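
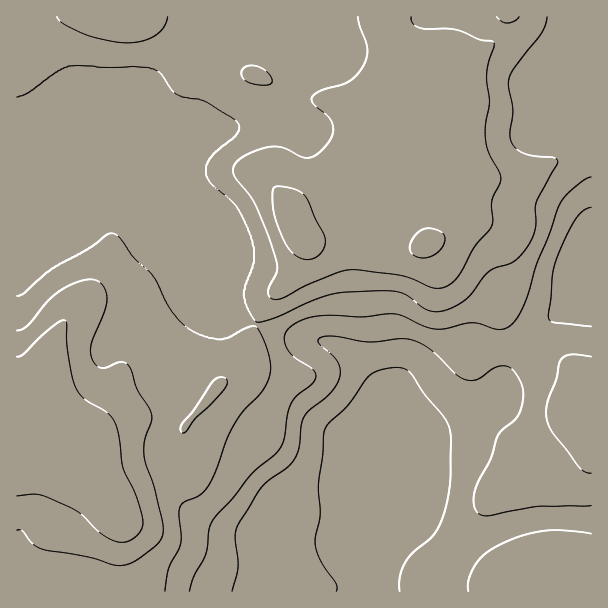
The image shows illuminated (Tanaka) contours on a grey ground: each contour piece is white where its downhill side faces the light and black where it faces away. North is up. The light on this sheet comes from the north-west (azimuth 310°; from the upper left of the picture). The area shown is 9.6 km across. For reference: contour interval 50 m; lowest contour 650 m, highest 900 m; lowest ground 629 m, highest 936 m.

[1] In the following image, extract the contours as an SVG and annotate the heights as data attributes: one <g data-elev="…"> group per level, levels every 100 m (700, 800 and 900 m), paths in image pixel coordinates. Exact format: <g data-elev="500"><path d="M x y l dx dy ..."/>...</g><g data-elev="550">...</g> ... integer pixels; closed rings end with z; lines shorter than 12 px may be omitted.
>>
<g data-elev="700"><path d="M232 591l6-24-3-30 3-12 24-39 25-18 6-7 6-12 2-24 4-9 5-6 20-17 9-13 1-9-2-9-20-20 0-3 5-2 13-1 32 6 33-3 12 1 16 8 27 27 12 5 11-1 13-10 6-3 6 0 6 2 6 6 6 12 1 9-1 10-6 13-15 13-4 6-7 22-15 30-1 12 2 9 4 5 8 1 49-10 54 0"/><path d="M591 534l-28-4-17 1-21 4-21 8-16 9-11 10-8 16-1 13"/><path d="M591 326l-37-4-5-2-1-5 5-42 5-19 18-36 8-8 7-3"/></g><g data-elev="800"><path d="M165 591l4-24 12-24 0-9-2-19 1-9 5-4 15-7 7-8 8-14 12-33 7-15 9-14 18-19 7-12 3-9-1-9-3-14-6-13-4-8-3-1-8 2-18 10-7 1-17-3-15-7-9-8-9-10-19-36-20-19-13-19-6-4-6 2-19 14-35 19-29 25-7 3"/><path d="M17 97l12-4 27-21 13-6 80 2 12 6 10 15 5 5 7 3 21 4 32 19 3 5 0 6-6 7-17 13-7 8-3 6 0 9 5 9 25 22 15 31 3 12 0 13-9 24-1 11 5 15 8 11 19-5 47-20 24-5 36-1 15 1 10 4 18 13 14 3 12-4 13-8 7-7 13-18 6-5 18-6 7-4 11-12 7-14 2-10 0-21 21-38 1-4-4-3-18-2-11-2-7-4-5-6-3-10 3-26-5-25 2-6 3-8 29-37 5-15"/></g><g data-elev="900"><path d="M17 496l22-1 29 11 13 8 21 20 15 8 8 0 7-3 7-6 3-6 1-9-6-18-14-33-4-30-4-15-8-10-24-15-9-13-7-34-1-29-4-1-6 4-15 13-17 16-7 4"/><path d="M301 258l10 1 9-5 5-9-1-9-20-41-11-6-17-3-3 3-1 8 1 13 3 12 12 26 6 6z"/><path d="M417 257l11 0 10-5 7-10 0-5-2-4-6-3-8-2-6 1-6 4-5 7-2 8 1 5z"/></g>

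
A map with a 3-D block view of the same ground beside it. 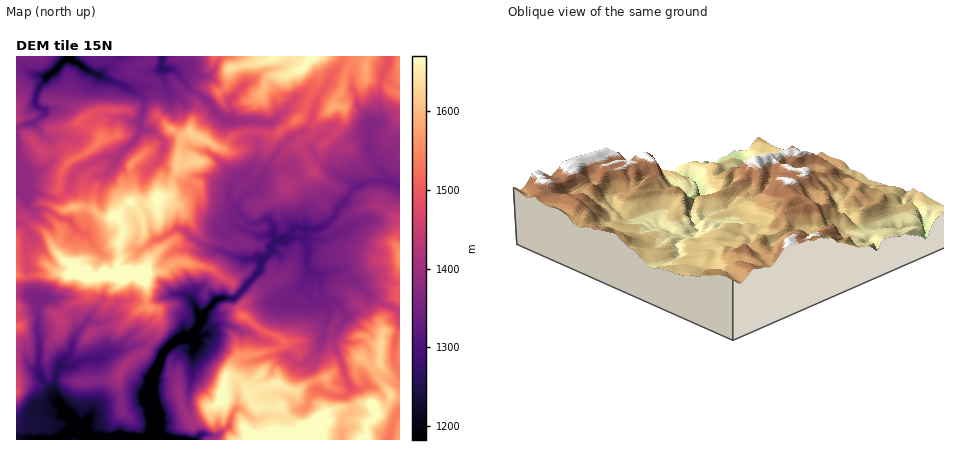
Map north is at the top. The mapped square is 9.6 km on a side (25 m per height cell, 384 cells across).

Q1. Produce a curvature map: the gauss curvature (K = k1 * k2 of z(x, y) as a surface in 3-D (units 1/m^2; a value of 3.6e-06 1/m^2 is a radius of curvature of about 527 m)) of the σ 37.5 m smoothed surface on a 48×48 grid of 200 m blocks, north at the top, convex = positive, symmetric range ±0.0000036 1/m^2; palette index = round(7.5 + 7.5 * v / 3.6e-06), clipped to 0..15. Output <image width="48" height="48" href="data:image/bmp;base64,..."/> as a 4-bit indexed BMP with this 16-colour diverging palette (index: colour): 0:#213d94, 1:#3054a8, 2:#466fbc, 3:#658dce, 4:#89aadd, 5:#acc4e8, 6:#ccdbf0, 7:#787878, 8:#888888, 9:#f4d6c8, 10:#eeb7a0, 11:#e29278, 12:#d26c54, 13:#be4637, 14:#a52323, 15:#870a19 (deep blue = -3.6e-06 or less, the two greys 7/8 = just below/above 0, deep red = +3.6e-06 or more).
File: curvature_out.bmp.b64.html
<image width="48" height="48" href="data:image/bmp;base64,Qk32BAAAAAAAAHYAAAAoAAAAMAAAADAAAAABAAQAAAAAAIAEAAATCwAAEwsAABAAAAAAAAAAlD0hAKhUMAC8b0YAzo1lAN2qiQDoxKwA8NvMAHh4eACIiIgAyNb0AKC37gB4kuIAVGzSADdGvgAjI6UAGQqHAHh4aI0VZbeEIyekXwjzameHd3iIZ4iIiIeIiJd8eVeuk7mbUtMHmIeIh4dnh4ZniHiIeIZYd3eqh3d4V/pol3d3ZniYd2hpdziHd6iXd5l5jmeHW3eVSId2mqeHh4lpeXiHeHd4iHd2c4d1f2eWd4d5Z2iHkmb3OPiHh3d4iGZ3qJiFeGyFiIh2iHZpeYeFtLZnd4mHd3dmV5iIaHd3d3eHW3qGmIWXiZd1aKmHZ4eJ6XeHh4h3d2aYmEHYZpiGd3iYhoh4d4d1daiXeHnXh7mYiJmZmHl3eHdXeXh4iIh3hoiXZ3d3l4lXhnl4aHdpiHmIeIZ4iHh4uF95h4hleIdaiYd2WMiGiHiIh2d3h4d3U0aMV4mJd4ZnZ3iIh4d5iGd3eZe4eHd4d4lVpnh2eHh5eYeGdodoeZaXeHaJdoiIeKZXKJiHeHeHd3d4d6h54NmHeIdnd3d4d4ddWWc4ZWiId3d3d3lneFZomHeIiIh4h3h3nIZ+94iIh4d4iXeLl7ZmpXh4eHd4qMaHMz51R4iIh3d3d3Z1ZmiHiIZ4hZeYCqd3b9g6x4iIeHd4h4iHekqIladXZ6W5aHxoZwmzY3eHeHh4d3iIiFmIppeYenmYmZiHiHePiYd4d3h4d4h3dtFUo/SmRpcPwKeXmWZ2NoR4h3eHh3h3d3l6ZWeIilh4ZnZYdZeHfHl4eHiHiHeIh3dqeYiYemiYd5iKeHd4k3eYeIh4d3eHeod4mIlnekaId4lkiJd4eaN4eHeId3d4iIeJeIh3h6iHWGd3d3d3iJhZiHiHh4h3eZiYdneIdod4mWfXd3iIh3dneHh4eHd3h3ZYiod4h3d4aYZ6eIh3d6mbd5eIeHh4h3aIhpeIaod4eYeGeIeId2iHeHh3d3iId3iYWZdoSYeHeHd5h3d3eYd3d3eHh4eHeJh5Z5tXp3anaHeIeHd3iHd4d3eHeHeId3h3dmh3h4eWW3l3eHeId3d4h3d3hoiIh3iHiYh4d3dqiHeIiIh4iIiIh3h3iHiIeHd3h4eHiIl4l4SGeJd3h3iId3h3d3d3h3iHeIh3iHM4l4WHd3aHiHh3eIqId3iHeHd3iIiHiIjod2mHn5V3eHeHiHd3iHd3iHeId3d4eHWIh3iXeiiYd3h3h3d4eHd4eId4d3iIh3d3qKhnWaiHd3h3h4iIeIiId4iHh4iIh4hnd2hXimdIiId3iHeHd3d4d2lnl3d3h7iGh5oqaImId3aXh4eId3h4d2p5h2p3eHdnhol6iHiId3mVqVZ4Z4iIh5aIaIiHd3iGikl4d4d3eIZnmXaZl3iIeISJN3Z4iJmlaol5R3ZXiXh3d3iabmd3dndfd3d3d3d2dnh4iIiYp5iIeHd3d2h4eXl7d3d3h4h3d3h3ZZuFiId2h3d4iGiGqIiQdneHd1h3iHiIdoRXqHZ5h3d5d3mEh3ZfZZhl55iHd0lniKeHqHeJaXd3h3iIeHaKhveodXiHeKhnd3j1WGd3eYh4h3mIeHeIpwPah2d3ijt4d6NYd4iXeGmnV3eHdw=="/>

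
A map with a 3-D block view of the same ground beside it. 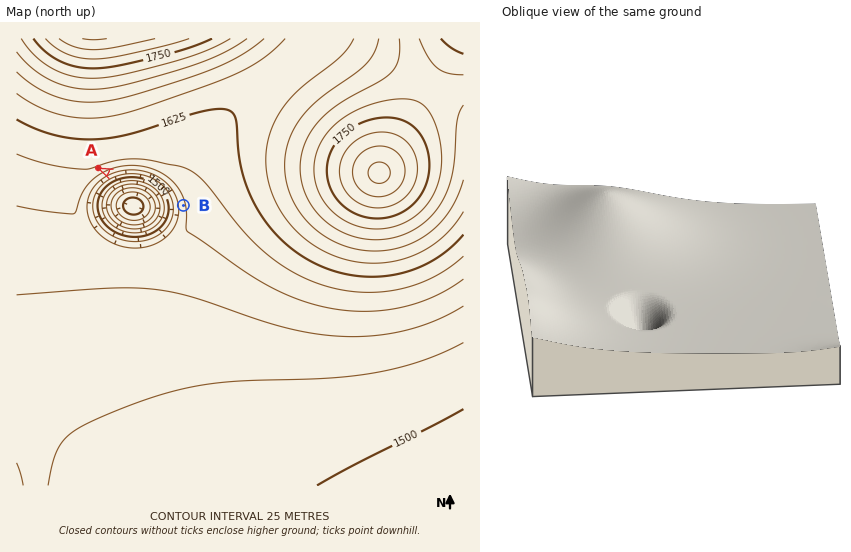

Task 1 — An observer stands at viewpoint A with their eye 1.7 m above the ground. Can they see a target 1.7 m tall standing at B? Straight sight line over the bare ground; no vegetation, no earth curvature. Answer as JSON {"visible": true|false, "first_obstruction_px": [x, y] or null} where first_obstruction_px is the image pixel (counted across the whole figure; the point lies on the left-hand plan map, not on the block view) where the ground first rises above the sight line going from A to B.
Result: {"visible": true, "first_obstruction_px": null}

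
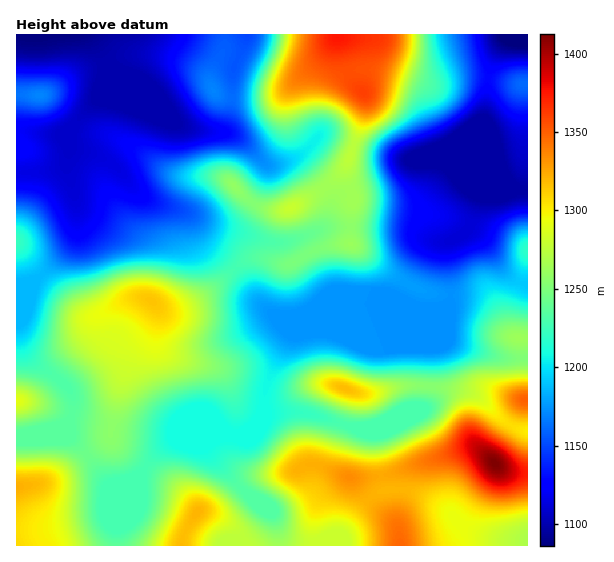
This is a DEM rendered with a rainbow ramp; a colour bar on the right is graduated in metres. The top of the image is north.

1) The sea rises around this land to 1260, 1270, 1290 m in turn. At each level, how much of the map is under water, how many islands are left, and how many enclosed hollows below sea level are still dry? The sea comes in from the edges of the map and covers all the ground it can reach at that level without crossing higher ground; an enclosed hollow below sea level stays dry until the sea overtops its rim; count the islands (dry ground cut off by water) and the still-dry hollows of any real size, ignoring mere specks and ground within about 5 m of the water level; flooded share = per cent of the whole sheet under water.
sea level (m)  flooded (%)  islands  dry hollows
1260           70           2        0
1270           74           3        0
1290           82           2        0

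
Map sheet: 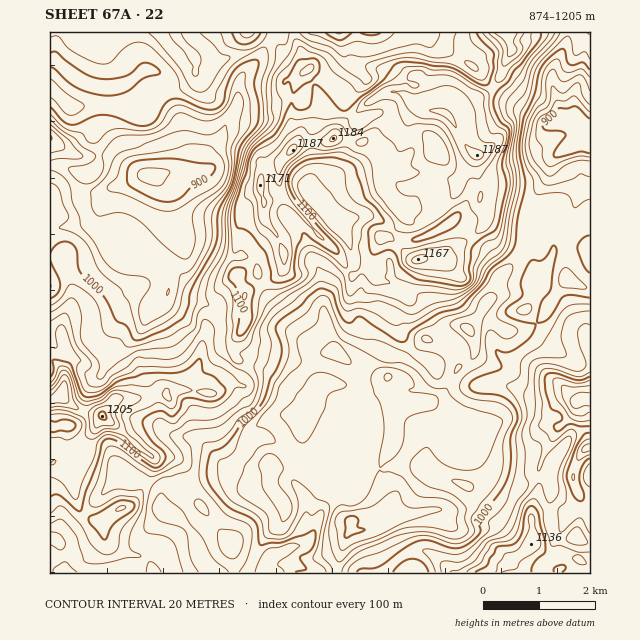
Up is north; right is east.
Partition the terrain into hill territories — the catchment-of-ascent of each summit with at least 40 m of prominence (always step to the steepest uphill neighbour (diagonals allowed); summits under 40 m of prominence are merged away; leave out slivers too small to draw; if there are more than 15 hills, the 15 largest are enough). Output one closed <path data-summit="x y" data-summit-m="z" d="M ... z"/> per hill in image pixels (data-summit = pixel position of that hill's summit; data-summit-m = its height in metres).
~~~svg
<path data-summit="102 416" data-summit-m="1205" d="M55 60l-5 1 0 279 6 6 6 0 7-4 21-4 17-7 10-10 8-10 6-3 19 2-10 21-26 20-12 23-12 11-9 34-8 6-23 2 0 145 286 1 4-18 10-29 5 5 5 0 16-5 21-10 35-7 22 2 17-7 12-12 6-17-3-6-14-12-3-6 2-10-18-3-3-4-5-14-15-20 9-3 11-12 7-16 17-12 1-14-3-9-12-9-14 0-26 19-11 13-7 15-5 5-12 0-8-4-11-13-23-15-15-15 0-4-21 18 10 30 0 9-8 22-2-4-17-8-8-12-15-11-5-3-26-1-10-9-6-9 1-21-5-15-14-10-19-1-16-6 2-16-3-7-8-8 20-24 0-7-7-21-3-20-14-16 16-5 10 0 6-12 0-11-4-11-1-17-16-30-4-15-8-5-8 0-20 14-11 3-14 0-19-6z"/><path data-summit="477 155" data-summit-m="1187" d="M424 32l-175 0 10 25-19 24-3 22 43-3 4-3 18 0 5 5 5 3 13 2 11-9 9 7 6 11 8 6 11-7 10-1 8 6 7 12 9 6 7 2 21 0 5 8 0 7-7 24 7 14-3 13 4 8 8 10 7-5 10 5 9 14 18 14 12 21 12-11 9-15 5-37 7-15 13-17 4-20 8-6 12-5 9-23-15-6-4 0-9 6-7 0-48-31-13-12-11-14-38-22z"/><path data-summit="590 400" data-summit-m="1174" d="M588 147l-18 0-18 11-4 20-13 17-7 15-5 37-9 15-17 16-7 21-22 29 7 15-1 14-17 12-10 20-9 9-8 2 15 20 5 14 12 6 9-1-2 4 2 11 22 23 19 10 6 0 10-7 18-3 8-18 14-19 9-8 13-4 0-278z"/><path data-summit="293 150" data-summit-m="1187" d="M302 97l-18 0-4 3-16 0-26 4-14 23-3 10-14 18 0 11-2 4-35 1-16 5 14 16 3 20 8 26 4 4 19 3 26 11 17 0 7 3 5 6 1 11 10 20 22 30 18 17 19-16 0-6-4-12-3-37-10-17-4-17-10-12-1-6 20-20 24 25 18-9 14 0 13 6 14 14 10 4 18-4 21-12-13-18 3-13-6-8-1-9 7-21 0-7-5-8-21 0-7-2-9-6-7-12-8-6-10 1-11 7-8-6-6-11-9-7-11 9-7 0-11-5z"/><path data-summit="194 57" data-summit-m="1063" d="M247 32l-197 0 0 27 7 3 24 19 19 6 14 0 11-3 20-14 8 0 6 3 23 53 4 33-5 12 21 0 5-5 2-14 12-15 6-16 10-15 3-25 19-24-1-7z"/><path data-summit="531 544" data-summit-m="1136" d="M490 474l-7 18-19 16-10 3-22-2-28 6-16 4-12 7 12 24 19 23 183-1 0-28-14-8-6 3-14 0-4-6-2-24 1-20-4-13-19 4-10 7-6 0z"/><path data-summit="418 259" data-summit-m="1167" d="M454 219l-28 17-12 4-9 0-4 3-11 12 0 20 7 8 24 14 18 27 21 1 7 4 23-30 6-18 6-9-12-20-18-14-9-14z"/><path data-summit="507 33" data-summit-m="1178" d="M567 32l-143 1 12 12 38 22 11 14 13 12 48 31 7 0 9-7-10-29 0-16 13-25 3-9z"/><path data-summit="62 396" data-summit-m="1195" d="M140 308l-9 0-6 3-13 15-14 9-25 5-11 6-6 0-6-5 0 85 2 2 21-3 8-6 9-34 12-11 12-23 8-8 13-7 8-9 7-17z"/><path data-summit="587 448" data-summit-m="1148" d="M590 429l-13 3-9 8-14 19-6 16 3 17 25 21 4 9 3-4 7-4z"/>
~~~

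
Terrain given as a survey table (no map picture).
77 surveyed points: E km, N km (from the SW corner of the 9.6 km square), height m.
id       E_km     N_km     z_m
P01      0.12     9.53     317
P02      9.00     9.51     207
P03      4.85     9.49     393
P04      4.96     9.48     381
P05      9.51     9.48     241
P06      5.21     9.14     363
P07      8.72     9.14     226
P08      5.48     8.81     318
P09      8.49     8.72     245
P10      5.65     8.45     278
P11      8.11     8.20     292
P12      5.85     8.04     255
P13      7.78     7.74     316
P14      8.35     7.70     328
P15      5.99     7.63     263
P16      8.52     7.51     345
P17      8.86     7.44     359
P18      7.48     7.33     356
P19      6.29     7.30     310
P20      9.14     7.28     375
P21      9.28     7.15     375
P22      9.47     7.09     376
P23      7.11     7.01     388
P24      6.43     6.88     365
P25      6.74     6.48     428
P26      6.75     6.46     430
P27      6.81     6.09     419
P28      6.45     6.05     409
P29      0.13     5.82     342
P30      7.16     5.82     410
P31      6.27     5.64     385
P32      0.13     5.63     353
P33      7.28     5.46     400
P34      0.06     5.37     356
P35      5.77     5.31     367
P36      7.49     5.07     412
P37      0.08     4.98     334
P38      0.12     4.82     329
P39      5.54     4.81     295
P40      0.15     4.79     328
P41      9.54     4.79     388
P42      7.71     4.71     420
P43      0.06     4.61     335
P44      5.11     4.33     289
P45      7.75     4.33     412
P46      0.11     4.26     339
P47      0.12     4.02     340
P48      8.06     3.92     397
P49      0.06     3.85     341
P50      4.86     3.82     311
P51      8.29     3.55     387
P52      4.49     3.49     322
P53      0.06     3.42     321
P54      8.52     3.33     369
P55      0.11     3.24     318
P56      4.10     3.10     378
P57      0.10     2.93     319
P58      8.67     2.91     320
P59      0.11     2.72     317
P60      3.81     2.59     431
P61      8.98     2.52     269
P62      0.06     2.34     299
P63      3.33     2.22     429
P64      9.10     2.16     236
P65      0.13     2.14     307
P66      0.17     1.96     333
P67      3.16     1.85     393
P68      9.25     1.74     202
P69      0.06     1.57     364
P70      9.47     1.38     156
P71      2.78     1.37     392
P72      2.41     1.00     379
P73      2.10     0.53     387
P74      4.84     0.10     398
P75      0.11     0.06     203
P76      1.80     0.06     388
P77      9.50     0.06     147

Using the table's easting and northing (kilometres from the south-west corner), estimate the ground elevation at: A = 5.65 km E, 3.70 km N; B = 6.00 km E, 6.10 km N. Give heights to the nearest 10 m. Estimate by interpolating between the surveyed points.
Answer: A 310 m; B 380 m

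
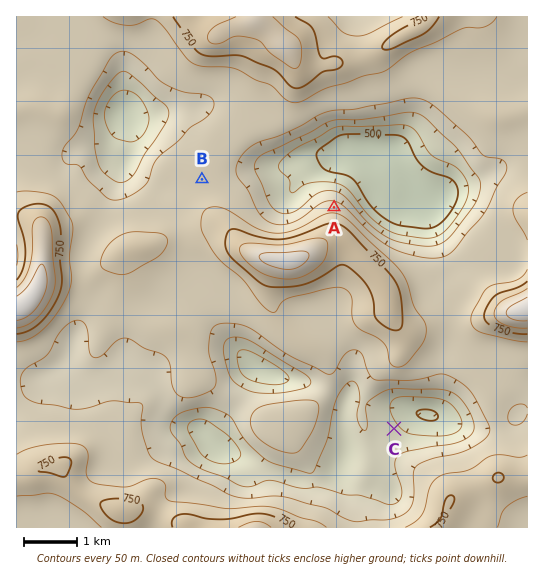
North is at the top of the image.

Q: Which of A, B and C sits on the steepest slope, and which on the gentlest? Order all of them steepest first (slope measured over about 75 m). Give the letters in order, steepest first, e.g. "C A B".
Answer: A C B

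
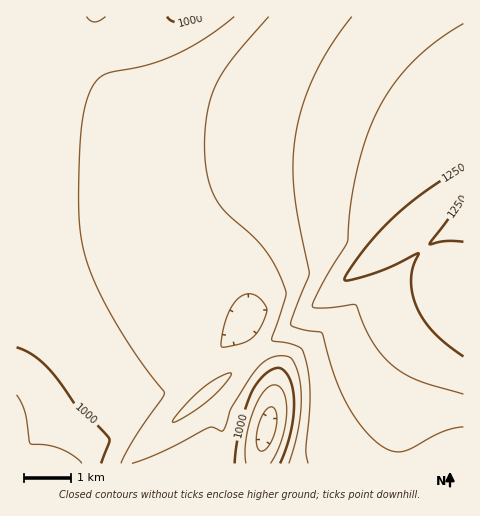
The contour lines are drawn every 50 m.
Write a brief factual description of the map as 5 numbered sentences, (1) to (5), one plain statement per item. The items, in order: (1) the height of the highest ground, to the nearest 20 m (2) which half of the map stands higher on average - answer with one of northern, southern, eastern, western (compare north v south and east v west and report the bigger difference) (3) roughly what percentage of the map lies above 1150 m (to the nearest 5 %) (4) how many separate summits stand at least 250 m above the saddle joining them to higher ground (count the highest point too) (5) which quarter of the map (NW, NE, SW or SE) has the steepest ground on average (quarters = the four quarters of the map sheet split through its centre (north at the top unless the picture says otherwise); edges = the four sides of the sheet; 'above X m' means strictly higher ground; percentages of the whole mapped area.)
(1) The highest point reaches roughly 1300 m.
(2) Taken as a whole, the eastern half is higher than the western.
(3) About 30 % of the map lies above 1150 m.
(4) 1 summit rises at least 250 m above its surroundings.
(5) Slopes are steepest in the south-east quarter.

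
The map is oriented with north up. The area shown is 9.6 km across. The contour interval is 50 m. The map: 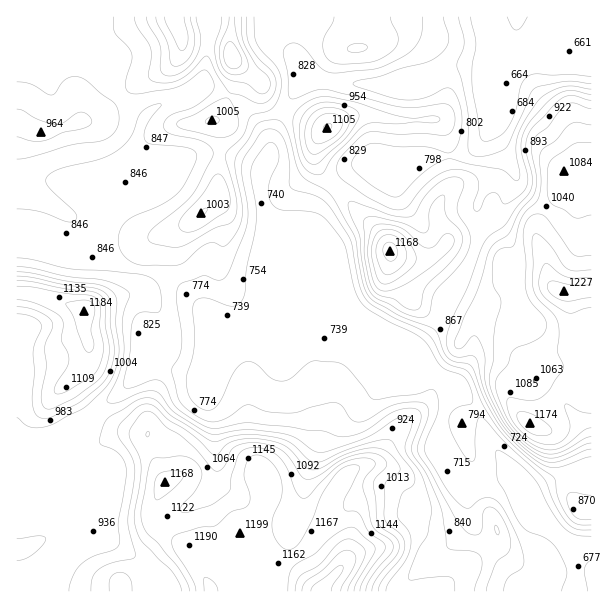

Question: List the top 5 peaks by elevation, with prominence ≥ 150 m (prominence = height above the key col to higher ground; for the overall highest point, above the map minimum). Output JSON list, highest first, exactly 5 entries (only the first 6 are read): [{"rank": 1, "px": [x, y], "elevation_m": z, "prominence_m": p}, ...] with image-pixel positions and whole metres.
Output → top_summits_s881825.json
[{"rank": 1, "px": [563, 291], "elevation_m": 1227, "prominence_m": 381}, {"rank": 2, "px": [86, 311], "elevation_m": 1184, "prominence_m": 264}, {"rank": 3, "px": [390, 251], "elevation_m": 1168, "prominence_m": 279}, {"rank": 4, "px": [233, 57], "elevation_m": 1147, "prominence_m": 279}, {"rank": 5, "px": [327, 128], "elevation_m": 1105, "prominence_m": 231}]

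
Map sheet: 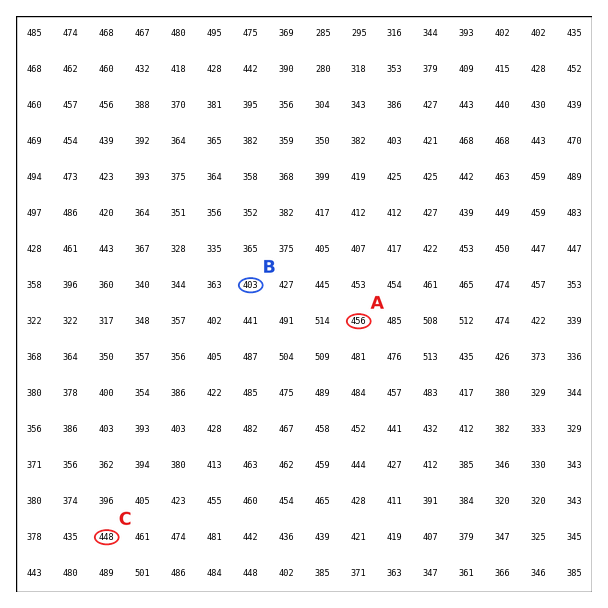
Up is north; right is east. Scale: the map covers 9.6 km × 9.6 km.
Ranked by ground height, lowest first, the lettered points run B C A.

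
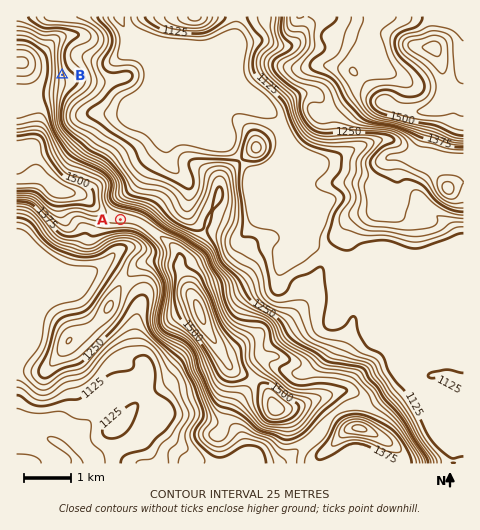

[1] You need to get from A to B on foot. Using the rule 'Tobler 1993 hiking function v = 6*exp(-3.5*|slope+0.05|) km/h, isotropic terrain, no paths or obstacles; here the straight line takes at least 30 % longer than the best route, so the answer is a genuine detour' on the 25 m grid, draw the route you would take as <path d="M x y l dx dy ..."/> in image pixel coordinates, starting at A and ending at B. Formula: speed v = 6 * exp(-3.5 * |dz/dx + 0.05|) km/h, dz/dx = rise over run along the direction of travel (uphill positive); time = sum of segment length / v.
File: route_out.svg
<path d="M120 220l-12-13-4-7 0-18-1-2-6-6-21-10-8-9-14-28 0-30 8-16 0-6"/>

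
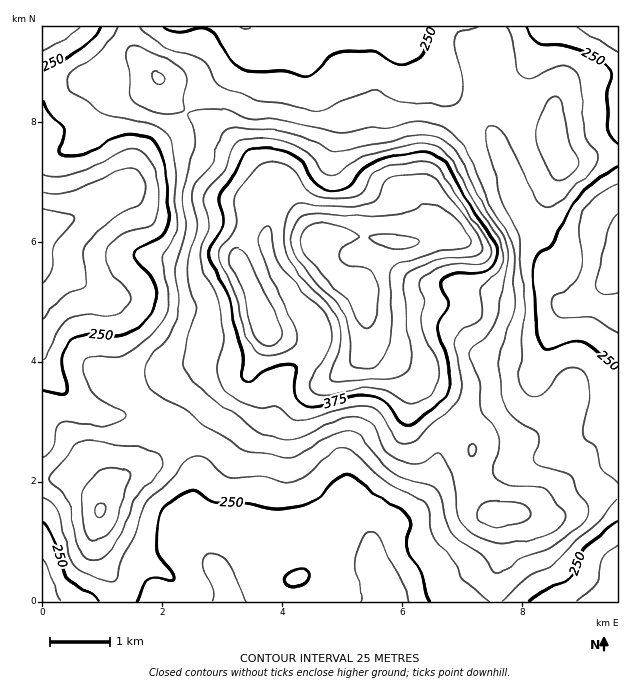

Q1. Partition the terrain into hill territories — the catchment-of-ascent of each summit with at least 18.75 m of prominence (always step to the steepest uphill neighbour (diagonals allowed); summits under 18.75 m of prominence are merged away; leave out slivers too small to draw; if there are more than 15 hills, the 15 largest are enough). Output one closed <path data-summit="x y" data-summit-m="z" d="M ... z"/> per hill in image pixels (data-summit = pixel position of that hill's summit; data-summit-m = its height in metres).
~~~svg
<path data-summit="317 241" data-summit-m="495" d="M401 26l-154 0-1 19-9 18-14 14-28 22-17 27-8 8-16 10-13 13-12 26-6 6 5 2 14 17 16 13 11 3 51-2 31 8 14 6 2 17 9 20 39 54 0 15-3 7-32 32-2 7-2 21-12 24-4 15 0 35-12 49-30 35 0 6 7 12 5 17 156 0 1-5-3-9-10-20-2-7 0-17 3-9 8-8 27-13 13-13 9-15 4-14 4-24 7-13 22-19 51-20 11-11 7-14 4 13 8 8 16 9 29 9 23 1 0-140-20 19-18 10-14 2-10-8-7-17-3-28-32-48-6-29-13-34-11-13-18-13-25-27-21-25-14-21z"/><path data-summit="263 324" data-summit-m="445" d="M125 190l-4 0-12 6-21 14-18 10-26 6-2 2 0 133 14 21 27 26 20 8 25 0 11 3 10 6 35 31 10 15 0 24-11 30 1 9 4 6 29 30 7-12 24-26 10-39 2-45 4-15 12-24 2-21 2-7 32-32 3-7 0-15-39-54-9-20-2-17-14-6-31-8-57 0-11-4z"/><path data-summit="499 514" data-summit-m="360" d="M538 371l-7 14-11 11-51 20-22 19-7 13-4 24-4 14-9 15-13 13-27 13-8 8-3 9 0 17 2 7 10 20 4 14 230-1 0-189-29-4-35-13-12-11z"/><path data-summit="554 145" data-summit-m="312" d="M617 26l-215 1 9 19 30 39 25 27 18 13 11 13 13 34 6 29 32 48 2 19 4 18 4 8 10 8 9 0 14-6 9-6 20-20z"/><path data-summit="100 510" data-summit-m="353" d="M43 362l-1 239 187 1 1-5-10-21-7-11-25-25-4-6-1-9 11-30 0-24-10-15-35-31-10-6-11-3-25 0-20-8-27-26z"/><path data-summit="158 78" data-summit-m="327" d="M245 26l-202 0-1 200 28-6 52-30 7-7 12-26 13-13 16-10 8-8 17-27 28-22 14-14 9-18z"/>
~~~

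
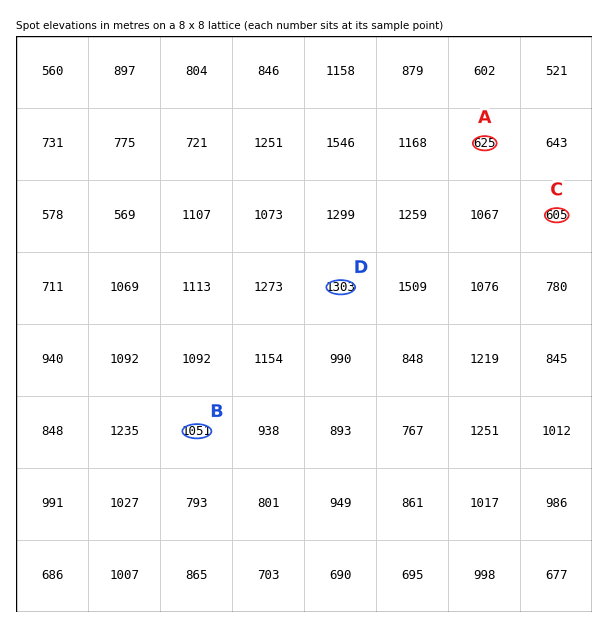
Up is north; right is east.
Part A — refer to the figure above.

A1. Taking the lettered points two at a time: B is above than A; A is above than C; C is below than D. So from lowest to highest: C A B D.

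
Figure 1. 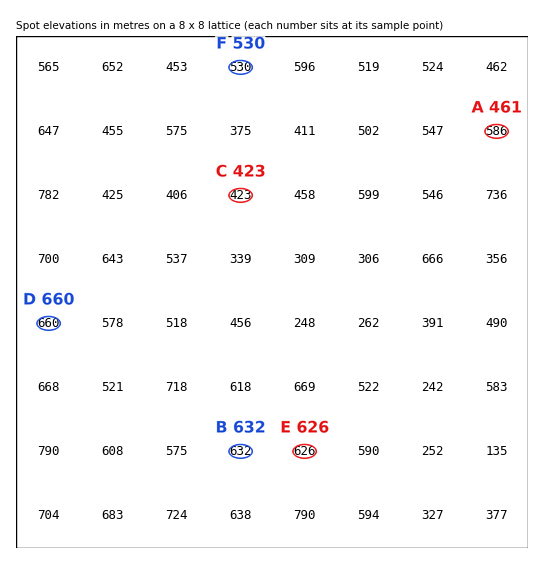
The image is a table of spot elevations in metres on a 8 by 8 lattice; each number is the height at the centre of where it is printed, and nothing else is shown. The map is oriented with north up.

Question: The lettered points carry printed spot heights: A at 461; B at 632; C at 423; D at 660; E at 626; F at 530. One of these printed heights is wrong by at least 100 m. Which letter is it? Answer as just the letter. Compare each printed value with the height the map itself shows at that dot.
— A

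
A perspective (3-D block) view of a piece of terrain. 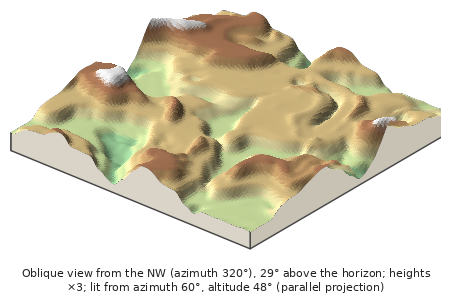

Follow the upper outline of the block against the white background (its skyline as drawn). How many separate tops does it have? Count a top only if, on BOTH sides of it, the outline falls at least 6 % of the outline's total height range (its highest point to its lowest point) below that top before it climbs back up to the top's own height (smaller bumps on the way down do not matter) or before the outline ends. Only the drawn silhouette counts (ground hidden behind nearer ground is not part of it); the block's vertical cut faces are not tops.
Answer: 3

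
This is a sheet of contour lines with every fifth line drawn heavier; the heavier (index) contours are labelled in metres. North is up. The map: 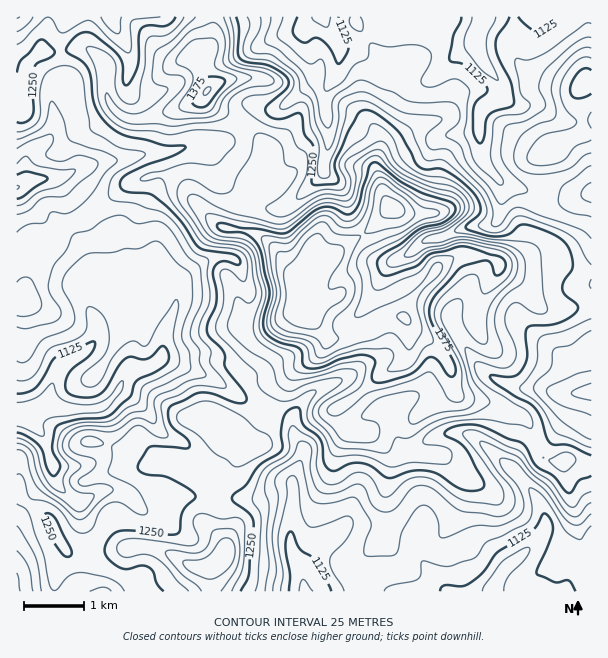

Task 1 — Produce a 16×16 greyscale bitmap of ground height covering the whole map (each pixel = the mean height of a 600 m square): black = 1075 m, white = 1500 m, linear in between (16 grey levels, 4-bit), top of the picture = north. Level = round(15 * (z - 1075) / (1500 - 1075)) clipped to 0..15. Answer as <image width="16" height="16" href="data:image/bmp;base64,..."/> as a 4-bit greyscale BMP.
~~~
<image width="16" height="16" href="data:image/bmp;base64,Qk32AAAAAAAAAHYAAAAoAAAAEAAAABAAAAABAAQAAAAAAIAAAAATCwAAEwsAABAAAAAAAAAAAAAAABEREQAiIiIAMzMzAERERABVVVUAZmZmAHd3dwCIiIgAmZmZAKqqqgC7u7sAzMzMAN3d3QDu7u4A////AEVWiWIjMiEiVmd4YiNDMiNUVWdjRFRVNUNWd3RWd2RnE0VndnmIZmURE1Z3iZmXUzIiNYm7y5dUUzM2ne3bmGZTMzaO7cypdlRER53tuql2RFV5mbzshVQjVniIabhTRERWd4dXdTNVZXiZdkVEMkZld5p1MzMiNVZWiVISIhIj"/>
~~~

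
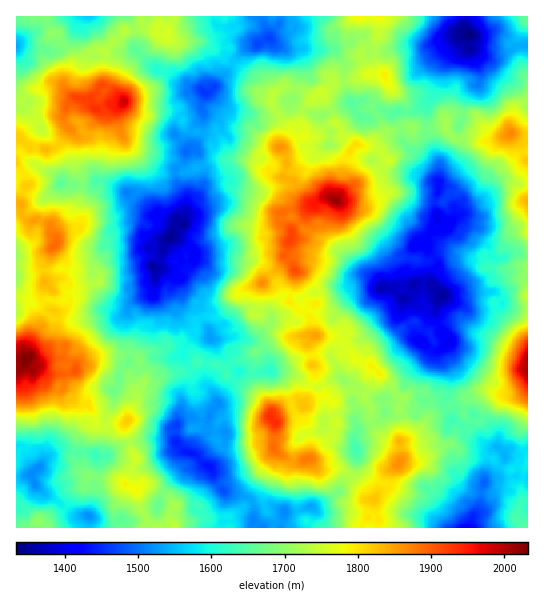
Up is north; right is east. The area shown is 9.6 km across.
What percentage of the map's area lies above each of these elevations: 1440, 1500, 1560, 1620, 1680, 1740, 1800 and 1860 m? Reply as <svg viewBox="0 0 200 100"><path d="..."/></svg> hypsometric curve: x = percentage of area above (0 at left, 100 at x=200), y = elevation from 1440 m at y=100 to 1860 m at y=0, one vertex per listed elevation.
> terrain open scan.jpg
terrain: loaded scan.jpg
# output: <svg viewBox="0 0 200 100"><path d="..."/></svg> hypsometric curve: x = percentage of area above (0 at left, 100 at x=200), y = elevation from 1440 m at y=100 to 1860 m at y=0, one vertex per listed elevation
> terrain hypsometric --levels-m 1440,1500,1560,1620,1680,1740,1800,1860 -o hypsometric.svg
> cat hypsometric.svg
<svg viewBox="0 0 200 100"><path d="M188 100l-12-14-23-15-26-14-31-14-36-14-30-15-18-14"/></svg>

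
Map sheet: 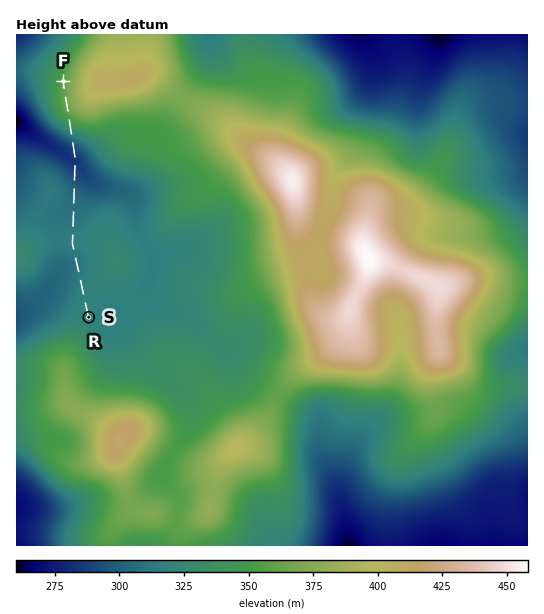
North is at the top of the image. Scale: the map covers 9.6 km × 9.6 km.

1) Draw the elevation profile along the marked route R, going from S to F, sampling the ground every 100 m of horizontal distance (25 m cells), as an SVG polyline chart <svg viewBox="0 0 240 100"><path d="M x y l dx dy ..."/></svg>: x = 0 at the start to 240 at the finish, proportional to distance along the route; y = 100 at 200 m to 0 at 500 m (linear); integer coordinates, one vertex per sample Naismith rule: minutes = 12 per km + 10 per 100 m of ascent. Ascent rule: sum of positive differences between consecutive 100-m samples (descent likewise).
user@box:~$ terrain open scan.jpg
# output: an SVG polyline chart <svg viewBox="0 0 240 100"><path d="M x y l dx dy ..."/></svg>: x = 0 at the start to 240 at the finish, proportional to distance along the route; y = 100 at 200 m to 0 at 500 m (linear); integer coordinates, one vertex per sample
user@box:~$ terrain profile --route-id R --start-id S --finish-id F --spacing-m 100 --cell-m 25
<svg viewBox="0 0 240 100"><path d="M0 60l5 0 6 1 5 0 5 0 6 0 5 0 6 1 5 0 5 1 6 0 5 0 5 0 6-1 5 0 5-1 6 1 5 0 6 1 5 0 5 1 6 0 5 0 5 1 6 1 5 1 5 1 6 2 5 1 6 1 5 0 5-1 6-1 5-3 5-3 6-4 5-4 5-4 6-3 5-2 6-2 5 0 5 0 6 1 5 0 4 1"/></svg>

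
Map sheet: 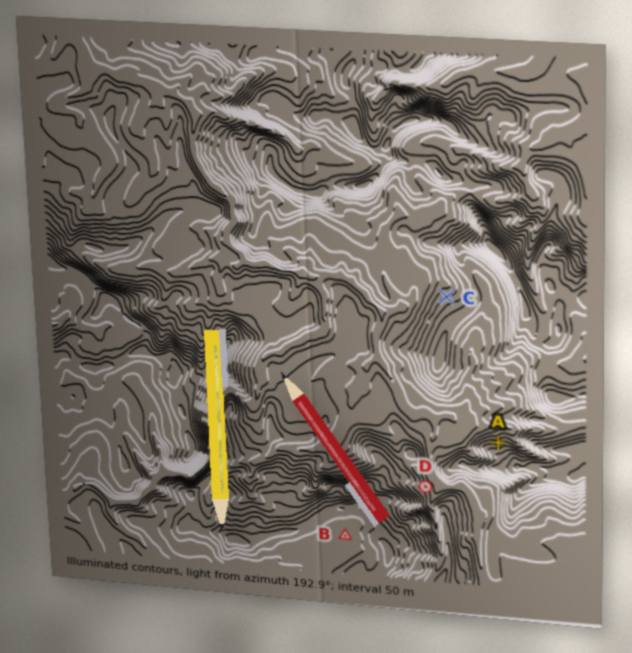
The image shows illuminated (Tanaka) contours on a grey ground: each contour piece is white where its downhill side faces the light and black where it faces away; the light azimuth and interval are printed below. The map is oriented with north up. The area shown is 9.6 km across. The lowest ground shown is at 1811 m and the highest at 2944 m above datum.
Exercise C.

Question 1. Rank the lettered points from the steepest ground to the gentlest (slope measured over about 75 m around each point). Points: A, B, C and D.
A D C B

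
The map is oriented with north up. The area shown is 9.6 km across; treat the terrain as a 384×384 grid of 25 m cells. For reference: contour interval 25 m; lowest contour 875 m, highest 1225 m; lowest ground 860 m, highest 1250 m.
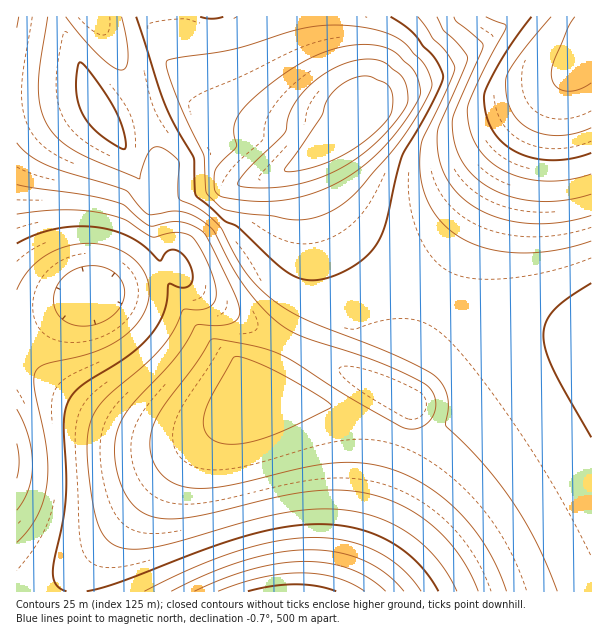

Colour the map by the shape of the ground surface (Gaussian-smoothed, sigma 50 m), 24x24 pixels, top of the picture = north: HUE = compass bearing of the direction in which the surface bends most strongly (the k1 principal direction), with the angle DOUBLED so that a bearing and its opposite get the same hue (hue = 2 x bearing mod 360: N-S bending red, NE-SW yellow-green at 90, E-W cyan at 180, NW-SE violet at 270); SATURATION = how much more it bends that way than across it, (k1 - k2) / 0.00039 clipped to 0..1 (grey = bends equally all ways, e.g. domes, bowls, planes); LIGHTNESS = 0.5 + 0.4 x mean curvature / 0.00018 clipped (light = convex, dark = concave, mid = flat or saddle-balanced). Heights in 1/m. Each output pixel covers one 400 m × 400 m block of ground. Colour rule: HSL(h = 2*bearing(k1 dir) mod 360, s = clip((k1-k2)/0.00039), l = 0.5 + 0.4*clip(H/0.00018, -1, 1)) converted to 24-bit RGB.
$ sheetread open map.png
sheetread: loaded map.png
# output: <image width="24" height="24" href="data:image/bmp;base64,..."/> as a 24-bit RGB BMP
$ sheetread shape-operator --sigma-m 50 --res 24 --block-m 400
<image width="24" height="24" href="data:image/bmp;base64,Qk32BgAAAAAAADYAAAAoAAAAGAAAABgAAAABABgAAAAAAMAGAAATCwAAEwsAAAAAAAAAAAAAl3iboHiZqHmWsXuZuXyeu3yktnmoqXSpiG6aaWiLYXKBW3d8WHp5V3t1WH90WodzXpFxY5tsbZ5se51zg5h4hZB7hIl9goR/nHCfnnKUoXSNp3eNr3mTtHuctXyksHqrn3anhHCdammVY3GPX3mMXYKMXY6PX5SLYpqFaZ1+b515dZp2fZR5gI58gYh+gYN/pmSaoWmIn3CBoHWDpXmJqn2Trn+dr3+op32sk3infnGja26fZXeeY4KdY46dZZueaZ+Wbp6Mc5uFd5Z/e5F9fYt9f4Z+gIJ/qVJ5o2JwnW90m3d7nHyEoICNpYKXqIOhpYKpmH+oh3mndnOmbnela4Cka4qibZShcJ2ec5uVd5eLepKFfIyBfod/foR/f4J/pVJJoXNimn91l4F/l4OHmoWOnoaUoIeboIailoOiin6jfHmkdHmkcX+jcYahco2edZOad5aWepGNfI2HfYiCfoWAf4J/f4F/pZpNnqBtlZeBko6KlYqUmomXnImYnYmZnIiclYabioGbf3yceHqcdX2bdYKZdoaXeIqUeoyPe4uLfYiGfoWCf4OBf4GAf4B/a7NadKh1gp6PiJSajImbl4ieoIign4ibnIiYl4eXjIOUgn+TenuSd3ySeZmsqur4RVj/9obsfYWJfoSEfoKCf4GAf4CAf4CAZL+KcLOWeKijfpKhgoGglIOiooWjo4acn4aVmYWRkoSQhoGNgaa5sef4bNj4fScjHxQVZC0e0LWEfoGCf4GBf4GBf4CAf4CAZcChZ7Sia6aocIqfdXWckHqeon2fpX+Wo4GOnYKKkrvJuez4T8PxbSofXCEYWx8YQhoYHJQdn8V/foCBf4CBf4CBf4CBf4CBYrSZXamWXpqYY3+OaWmJiW6PmnGLo3WEuIaQy/j3TNXvcSMZYyEWXiIWWyIXjzAkfen5jOjcfYKDfoGDfoGDf4CDf4CDf3+DYKJ+WZF4V390WXByX2FsdmNvi2RqhdCQk/jMiRgWeBkRcR8TaSMWvTcjjeP5nt7seoySe4GDfIKFfYKGfYGGfoCHfn+Hf36HYY5hV3taUGhVTVpRVFdQZFtUe7ZZVPZRZBAaeg0NgRkP4mAfqfH5ldLee4WHeoGCeoKEe4SHe4WJfISLfIOMfYGNfX6Nfn2Ne4RhaHBWVV1LS1BETE9DXF5Ifv9bPRMkZRMonRUbqfvTnODSio16gIN7e4J+eYWDeYiIeYqMeoqPeoiReoWSe4GTe3yTfnuThXRgcmRWX1dNUVBHTVFFb6hBYrQaPBk3ciFVx/7HjLJ1kpZyh411fId3d4Z8doqDdo6KdpKSd5CUd4yWd4aYeICYeHqYfXmYjmFgf1pebVVcXlVZWUxO6/8NGyUOExAjjdYtqOGFkJ5vjJZxg49yeItzcox3co+AcpOJcpeScpaZc4+Zc4eZc3+ZdHeZenWZmWR4kGB6hF99cWF4Thxw/PfPQyyBGxlFlP8wWZYdV4ohaZE9gZJqd5Bta5JtapV4apiDa5qNbJmWbZKYbYaWbnyUb3OUdnCUn2uPnmiXkmiZe2qVGFykzP/hklb/l13/zs3+vKPho5uBe5lKSIMeOIIgXpdWXppnX5t1YZmBZJWKZpCPaIOLanmIa3CHcG2IoHKenXOikXWjgneig+agE7VLExIyJiNq2PnNvKLl683+9cz/5JvViapRIIMQG4odT5tfVZRwW4x4X4R8Y319ZnR5aG53amp4l3idlXuhjn6jhYGm0PvTWhuLRB1rJO8LS80hRHwyXIpGr3Kn97bw/8zz3pSELqAlBWgTNohPUYJpWHhsXXFsYW1rZGxrZm1tj3yYjoCaioSdotusUdnrYBuDWR9+v/vBd4uccn2ZWoWUPYVAnKhJ2Jyy/M/p+9DsQqpYCl0jH2Q7UW9lWGlkXWhhX2lgYGtji3+RioSSiIqWyvvJaR9+Yhx4PeTBktiZdYWSbn+SaXqXa3WkgHu0eLyK47q+8dro/s37WVrHHmNFFEcsVGdmXWdjX2tgXm9jjIGLi4eLn9iaPeJbZB1wZB9xufu2fYuLd4OIcIKHaYeKYpKTZqGjk6q20cC22MWo26/d/sz/3XPuN2ltEkEqVmtoZHJrYHZsi4CAjo6Cv/u1YyBqYBxnRuQ5kdCLfIKAeYB/dIF9bIR5YopzVpVpVKVdmLR4z6uYt6hYsFm69Hz0/5v4TliAF1Q4VXtuZn98j4R7pdaOh+E1Xh1jYh9nuPuue418hNjvrnz3qHSZcYJxaohoYpBbX5hOc6NHtLRNvnldhX48OT55zFfJ/8Pyc2KTHmVBTX5o"/>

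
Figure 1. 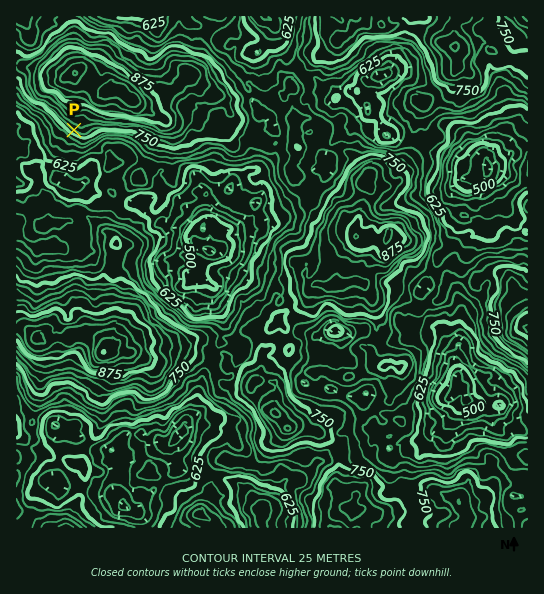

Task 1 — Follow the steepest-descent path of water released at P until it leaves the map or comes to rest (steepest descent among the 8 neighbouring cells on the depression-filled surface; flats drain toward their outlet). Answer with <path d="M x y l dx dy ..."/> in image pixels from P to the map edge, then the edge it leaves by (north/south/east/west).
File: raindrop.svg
<path d="M74 130l-17 17 0 16-12 0-3-2 0-3-3-5-16 0-2-3-4 0"/>
exit: west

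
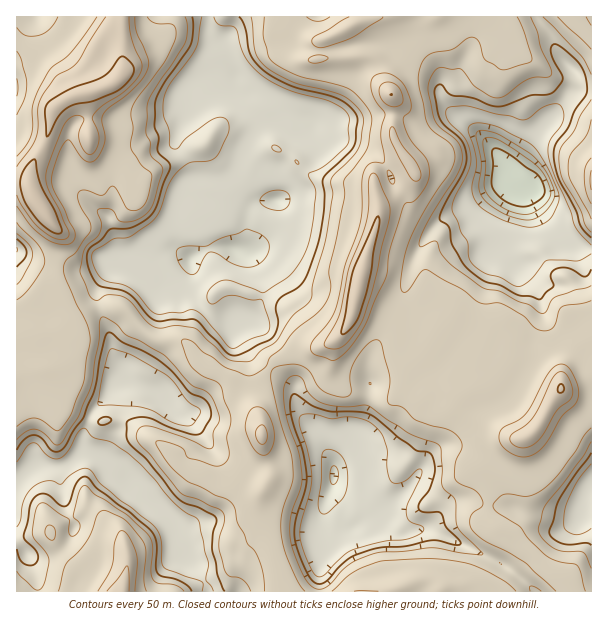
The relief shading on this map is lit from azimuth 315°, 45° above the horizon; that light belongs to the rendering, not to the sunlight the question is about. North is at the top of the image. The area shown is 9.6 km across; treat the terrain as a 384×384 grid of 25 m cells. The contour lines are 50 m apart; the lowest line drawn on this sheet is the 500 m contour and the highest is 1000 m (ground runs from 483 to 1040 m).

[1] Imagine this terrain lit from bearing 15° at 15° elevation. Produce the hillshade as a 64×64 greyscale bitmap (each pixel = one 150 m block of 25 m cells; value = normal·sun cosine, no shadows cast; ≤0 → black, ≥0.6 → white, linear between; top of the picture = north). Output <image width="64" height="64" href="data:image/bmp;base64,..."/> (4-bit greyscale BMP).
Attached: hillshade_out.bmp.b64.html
<image width="64" height="64" href="data:image/bmp;base64,Qk12CAAAAAAAAHYAAAAoAAAAQAAAAEAAAAABAAQAAAAAAAAIAAATCwAAEwsAABAAAAAAAAAAAAAAABEREQAiIiIAMzMzAERERABVVVUAZmZmAHd3dwCIiIgAmZmZAKqqqgC7u7sAzMzMAN3d3QDu7u4A////AKqHZmZ5mIec7/2UIhI1Z3r/65qqqph2eHd2d5uBFGZ4qodmZniIh5z/+4UiIkZne/7LqZmZmIeId3eJqVI2Z3m7hmdmZ4eIitypdCM0Vmed2qu7mIiJiIiImruENGd4iqlkV3ZmZomImHdjJFVWd624is3cu7uqqrzLlTNWebu7hBFYh2ZWmpiHdkI0VWZ4vJd4ve///+3e7ZUyNWet7uthAmiYdme7u5dmRFVWZni7h3eKze7u7t2lETRmec3d23M1eJd2ec39l2VFZmZmeJl3d3iImZmalzAUZneKqqu7ZVeZZWeL//yGVERVVmZ4h3d3dmd3dUREI1Z3iIh2iYlVestkaK//yHUhEBRWZmdleId2ZmZlMkRFZ3iIdmZ3d1ec23WL//uHUQAAA2ZVZ2VniHZmZmZVVEV3d3ZVVWZ3aM3JeL/+p2UgAAE1ZlVWZWeJdmZlV4dTJFZmVVVDNWd5vJeL79l2UwACNWZmZmZmZ4l2ZmRFiGMkVmZmZlQjV2iZh53rh2UwADVmdmZ3d3iIiGZmZDRnZEVmZmZmZTI2V3d4rbh2UwADZ3d3dmZ3iah1RmZVVVVUVmZmZVVmUxRGYyWJh2UwACZ3iZdmQ2eKqGI2ZlZ2MzRmZmZCE1ZlIjUwAmdlQwABV4m7dmQRV5ynQkZmVlQhJWZmZAABNWZCEQABVTMyECaazthVUxNovaZUZmZUIRAUVmZTIjIlZmMQADIjIjRFi+//t2ZTR4nMhlVmZTAAESNGZmZ4hURmZDACVBJEVnrf/+uXdlV6qspkM0MhAAE0RVZmeKuoVFZlZEZmM4mZrO7ah3ZEZ5u6tzAAAAAAJFZmZmd4mql0NFZmZmdkerqru5dTISRorKqUAAAAACRGZmZmZ3d4iIUiV2ZmZ2RJmZmYdSAANXiqmWIAASJFZmZmZnZmZnd4hjNnZmZmdVeIiHZTAABGd4eHUhJFZ4dmZnd3d2ZmZ3eHaJhmZmZ3Z3d2VTAAE1d4d3YxJFV3dVZmZ3d3d2Zmd4m8qHZmZnd3ZmVCAANWeaqXZSE1RGZUVmZmZ3d3dmZ3it2Xd3d3d3ZlQxAANWeu/Kh1QzIjRlVWZmZmd3d3Zmd6y4d3d3d3ZlIAAANWiu/su6dlMhEUVWZnZmZndnd3d3iYd2Z3d3d2QAACRXiu/bvNyXZmQhJVZmd2ZmZ3Z3d3d3d3d3d3d4YgAVmZq9/Zibuoh4mGMTZmZ3dmZmd2Z3d3d3d3d3d3lhE2vu7u7Zd3h2eJiZhSJmZ3d3ZmZ3ZneJhmd3d3d3iVI2v/7u7ZdmZkNYmYiGQ1Znd2dmZ3d3ibuGd3d2ZneZZXruu7u5ZVVERGeZh3ZVVmd2Znd3eIm924iIeHZmeJqb3/uHiIdVREVnmZh3ZWVVZ3Zmd3iavv7Jm6qZd2Z5mt//yHd3d3dmiImql2ZVZlVnd2d3is7//KiZq7mHd4ms7tuHZ3iIiZqpiZmXVVVnZmd3d4m9//25h2aLyId3eJy5h2Z3eZh5q6mIiIdmVndmZnh4q9/suYeHisuohmZlioZmZ3eJh3mrqYd3d3ZmiHd2eZmrzKiHZmi926VEVDRVRWZnd3ZGeal3d3d3dmeIdnZ4maupd3dmaKqpkAEAAzATRGZmZDRmZEVWZ3dmZoh2ZmeZmqh2ZneIh3YwAAA3USIRNWZlVVQzRFZmZmZmeHZmZXmZqHd3iZh3YQAABbp3YwABVmZmZlVVVnZmVWZndmZlWKqYd4rNyoZAAABb2opzAAA2ZmZmZmZ3h2ZVZmZnd2VGmpeK3//rhjAABK7JmDEjMSZ2ZmZmZ4mXZlVmZWiHZVRoiK7//cyVAAAo3qh0I0ZlRnZmZmZmd2ZmVFZUWadUVDV4z/ypmnIAAmrch1RVZndVZmZmZmZUNVVDRVRqp0NFMli8qHd2EAEViql2ZmZmd2RWZmZmZlVFREVmZXqVNFZSN4mGZlAAAziJd3ZUZmd4hlVVVWZmZlRGial3qmNGh2Q2eHZlEABFWpdlZBFWZ3nLhUNFZmZlRXiau5m5Q2mnZleZdkAAAlaKp1VSAEZnisynQzVmZlRXmIirqJY0m6d4mrliAAAld5iXZEEDV3eJmYdlVmZmZ4mHd4mHZDe7mJzstQAAFGiYhodlQ1iId3mYiImGZmZ5mHd3dlVUWbmK3/tgAAJGiph2VVVFiqh3eJmImZh3d3h3d3ZlRVV6mJz/xgAAI1aJh2ZEVTNodmeIiYeImph3d3d2ZlQiRXhnnNpjAAEiRWZ3Z1VmMSQiRneIh3eJmHd3ZmVUIAAxI1ibhCEAACMzNGiHZ4hkMgADZmd3d3d3d3ZkMQAAAiAEiapRAAAANEIUaJZomZh2QQA0NGd3d3d2ZBAAAAAkI4u5mEIhASIjQyRndGiZmqmGMRQyRmd3d2UgAAAAJFVZ3rh1RDMjRDIiNXZDZ5mZmZl1NEIkZmZmUQAAESNERXrcl2MjQ0VVQiN5lRVnmql3iImXZBNWZmUgADRDNERFeal3YyNEVmZlR7pQBWeJqYZ3irqGMkZmZBAVZmZlZmeIh3ZkM0VmZmaLpQAWd3iJh2aJuodTRmZkEUZndmVWeId2ZmVVVWZmZ5pxADeId3iYZnm6d3ZnZVQjVmZnd1RFZmZmZmZlZmZomEADWJmHd5l3eamHiIdjIiRmZnmqh1VEVVZlVmZmZnmnEDZ5qod3iod5mIiJl1IBJGZmebu5dURFVlVWZmZmeaUCVn"/>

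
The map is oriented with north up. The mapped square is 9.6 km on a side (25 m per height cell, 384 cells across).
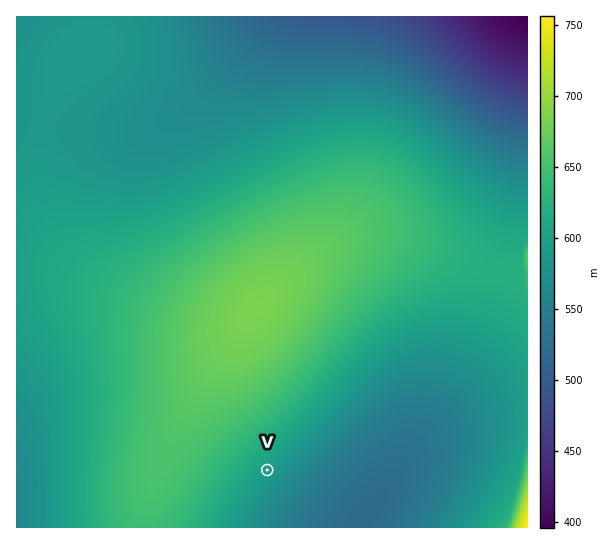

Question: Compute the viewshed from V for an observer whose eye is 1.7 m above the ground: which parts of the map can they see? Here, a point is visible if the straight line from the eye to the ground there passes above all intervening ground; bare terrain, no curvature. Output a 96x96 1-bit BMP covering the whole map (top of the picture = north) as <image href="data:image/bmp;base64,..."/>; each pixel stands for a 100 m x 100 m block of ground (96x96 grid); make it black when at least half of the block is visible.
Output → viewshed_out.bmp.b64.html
<image width="96" height="96" href="data:image/bmp;base64,Qk2+BAAAAAAAAD4AAAAoAAAAYAAAAGAAAAABAAEAAAAAAIAEAAATCwAAEwsAAAIAAAAAAAAA////AAAAAAAAAAAAf/////////8AAAAAf/////////8AAAAAP/////////8AAAAAP/////////8AAAAAP/////////8AAAAAH/////////8AAAAAD/////////8AAAAAB/////////8AAAAAA/////////8AAAAAAf////////8AAAAAAP////////8AAAAAAD////////8AAAAAAB////////8AAAAAAB////////8AAAAAAA////////8AAAAAAA////////8AAAAAAAf///////8AAAAAAAf///////8AAAAAAAf///////8AAAAAAAP///////8AAAAAAAP///////8AAAAAAAH/n/////8AAAAAAAD/B/////8AAAAAAAA8A/////8AAAAAAAAAA/////8AAAAAAAAAAf////8AAAAAAAAAAP////8AAAAAAAAAAP////8AAAAAAAAAAH////8AAAAAAAAAAH////8AAAAAAAAAAH////8AAAAAAAAAAD////8AAAAAAAAAAD////8AAAAAAAAAAD////8AAAAAAAAAAB////8AAAAAAAAAAB////8AAAAAAAAAAB////8AAAAAAAAAAA////8AAAAAAAAAAA////8AAAAAAAAAAA////8AAAAAAAAAAAf///8AAAAAAAAAAAf///8AAAAAAAAAAAP///8AAAAAAAAAAAP///8AAAAAAAAAAAH///8AAAAAAAAAAAH///8AAAAAAAAAAAD///8AAAAAAAAAAAAfgAEAAAAAAAAAAAAAAAEAAAAAAAAAAAAAAAEAAAAAAAAAAAAAAAEAAAAAAAAAAAAAAAEAAAAAAAAAAAAAAAEAAAAAAAAAAAAAAAAAAAAAAAAAAAAAAAAAAAAAAAAAAAAAAAAAAAAAAAAAAAAAAAAAAAAAAAAAAAAAAAAAAAAAAAAAAAAAAAAAAAAAAAAAAAAAAAAAAAAAAAAAAAAAAAAAAAAAAAAAAAAAAAAAAAAAAAAAAAAAAAAAAAAAAAAAAAAAAAAAAAAAAAAAAAAAAAAAAAAAAAAAAAAAAAAAAAAAAAAAAAAAAAAAAAAAAAAAAAAAAAAAAAAAAAAAAAAAAAAAAAAAAAAAAAAAAAAAAAAAAAAAAAAAAAAAAAAAAAAAAAAAAAAAAAAAAAAAAAAAAAAAAAAAAAAAAAAAAAAAAAAAAAAAAAAAAAAAAAAAAAAAAAAAAAAAAAAAAAAAAAAAAAAAAAAAAAAAAAAAAAAAAAAAAAAAAAAAAAAAAAAAAAAAAAAAAAAAAAAAAAAAAAAAAAAAAAAAAAAAAAAAAAAAAAAAAAAAAAAAAAAAAAAAAAAAAAAAAAAAAAAAAAAAAAAAAAAAAAAAAAAAAAAAAAAAAAAAAAAAAAAAAAAAAAAAAAAAAAAAAAAAAAAAAAAAAAAAAAAAAAAAAAAAAAAAAAAAAAAAAAAAAAAAAAAAAAAAAAAAAAAAAAAAAAAAAAAAAAAAAAAAAAAAAAAAAAAAAAAAAAAAAAAAAAAAAAAAAAAAAAAAAAAAAAA="/>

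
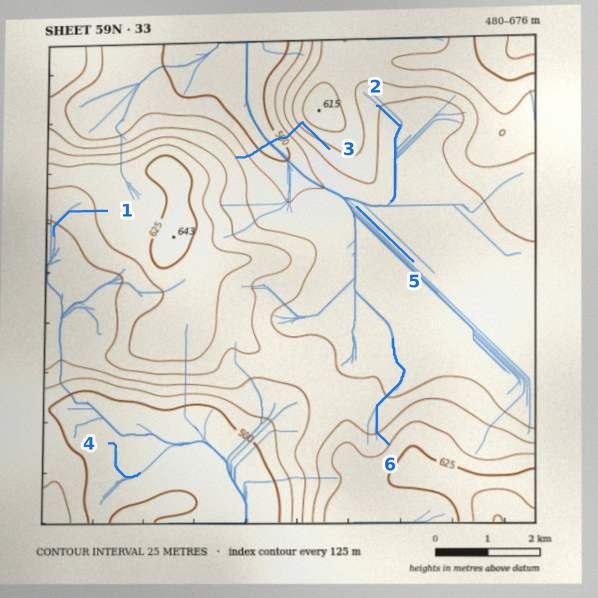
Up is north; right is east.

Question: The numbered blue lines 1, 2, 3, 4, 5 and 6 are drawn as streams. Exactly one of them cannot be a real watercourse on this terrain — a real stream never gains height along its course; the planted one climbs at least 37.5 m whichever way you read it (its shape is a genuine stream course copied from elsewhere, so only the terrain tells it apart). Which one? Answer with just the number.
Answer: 3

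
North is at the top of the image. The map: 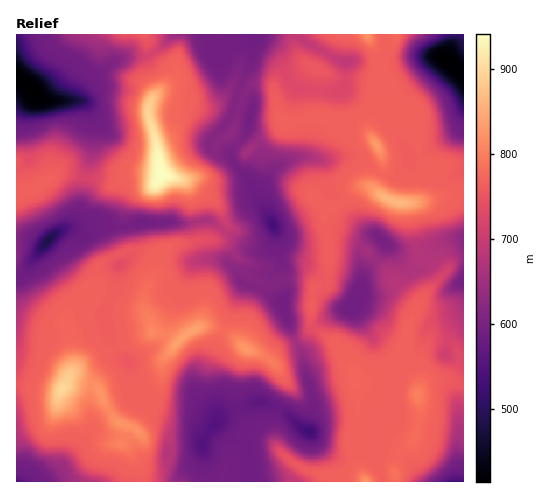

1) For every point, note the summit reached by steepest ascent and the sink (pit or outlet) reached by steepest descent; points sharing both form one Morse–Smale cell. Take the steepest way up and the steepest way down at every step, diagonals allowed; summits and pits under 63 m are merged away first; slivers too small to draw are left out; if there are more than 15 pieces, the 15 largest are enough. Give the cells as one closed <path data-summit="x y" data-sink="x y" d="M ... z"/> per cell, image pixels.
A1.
<path data-summit="161 173" data-sink="32 89" d="M145 34l-129 1 1 158 19-5 23-15 11 0 38 10 24-3 25 1 4-4 1-5-5-27-9-33 5-14 12-14 3-11-17-14z"/><path data-summit="400 203" data-sink="273 225" d="M292 34l-39 1 1 12-2 16-11 19-6 18 17 8-4 25 11 9 2 14-12 21 0 3 9 20 12 19 7 15 5 32-6 4-1 5 11 19-3 14 14 34 14-13 3-41 11-2 4-3 0-41-5-21 0-11-9-13 7-8 11-5 35 2 8 4-1-7 7-13 0-13-12-23-13-12-32-8-9 0-22 10-12-3-7-25 16-10 21-20-6-3-8-7-6-14z"/><path data-summit="161 173" data-sink="273 225" d="M252 34l-106 0 2 17 3 8 17 14-3 11-12 14-5 14 8 28 6 33 26 8 19 13 12 12 4 7 3 8-3 9 29 20 12 1 10-11 1-12-17-28-9-20 2-5 9-16 1-11-2-6-11-9 4-25-17-8 6-18 11-19 2-16z"/><path data-summit="400 203" data-sink="447 60" d="M454 34l-87 1 8 18 7 34 7 12 15 10-7 9-19-4-7 12 0 10 11 21 0 13-7 13 0 6 6 6 10 6 11 2 19-1 43-9 0-118-19-17 9-15z"/><path data-summit="367 481" data-sink="309 431" d="M315 329l-3 2-3 12-6 9 2 21 9 27-6 31-9-5-16-16-23-8-31 8-11 8-2 5 11 5 20 17 2 28 4 9 113-1-13-32 0-13 5-19-5-48-17-26z"/><path data-summit="194 330" data-sink="309 431" d="M208 326l-8 1-12 6-25 26-2 26-8 16 13 6 26 1 18 9 6 5 7-9 6-3 31-8 23 8 16 16 9 5 6-31-9-27-2-16-6-14-17 5-8 11-3 1-9-6-15-5-16-15z"/><path data-summit="161 173" data-sink="48 240" d="M70 173l-11 0-23 15-20 5 1 86 5-3 21-30 12-12 8-5 10 0 12 7 11-7 31-3 16-4 49 1 16-3 14 9 4-3 0-5-7-15-12-12-19-13-26-7-5 7-25-1-24 3z"/><path data-summit="62 389" data-sink="48 240" d="M130 225l-34 4-11 7-12-7-10 0-8 5-12 12-21 30-6 4 1 104 36 7 7 0 5-5 7-17-7-51 13-19 17-15 4-17 18-13 16-4z"/><path data-summit="62 389" data-sink="17 481" d="M77 380l-8 0-9 11-44-6 1 97 112-1 3-26-10-11 5-17-14-10-13-27-5-5z"/><path data-summit="194 330" data-sink="273 225" d="M160 252l-3 2-1 17-9 16-4 15 11 31 10 1 14 8 10-9 12-6 8-1 21 8 16 15 15 5 9 6 2 0 9-12 16-7-13-37-23-14-16-6-5-6-2-7-10-9-6-3-32 3z"/><path data-summit="400 203" data-sink="355 299" d="M367 186l-12 3-18 17-14 1 6 35 0 41-4 3-11 2-3 37 3 3 16-13 18-7 12-13 19 0 11-4 16-16 0-8-16-21 13 11 17-2-4-8-7-41-3-3-15-2z"/><path data-summit="367 481" data-sink="355 299" d="M396 251l-2 1 12 15 1 6-17 18-11 4-22 1-9 12-23 11-10 10 21 14 14 19 6 17 13-2 31-27 7-2-1-11 4-17 13-23 20-22-8-10-10-3-5-6-17 1z"/><path data-summit="62 389" data-sink="32 89" d="M132 251l-15 3-16 11-5 8-1 11-17 15-13 19 7 42 0 9-5 12 10-1 18 5 5 5 13 27 5 5 13 5 4-2 8-16 8-9-7-8-15-30-9-5-5-6-11-36 12-25 3-24 13-10z"/><path data-summit="367 481" data-sink="32 89" d="M406 349l-6 1-31 27-13 3 2 37-5 19 0 13 14 33 29 0-2-13 5-12 16-20 6-24 0-9-4-7 3-16z"/><path data-summit="62 389" data-sink="309 431" d="M152 400l-9 9-8 16-8 2-5 16 16 21 5 17 65 1 1-9-6-30 13-21-6-5-18-9-26-1z"/>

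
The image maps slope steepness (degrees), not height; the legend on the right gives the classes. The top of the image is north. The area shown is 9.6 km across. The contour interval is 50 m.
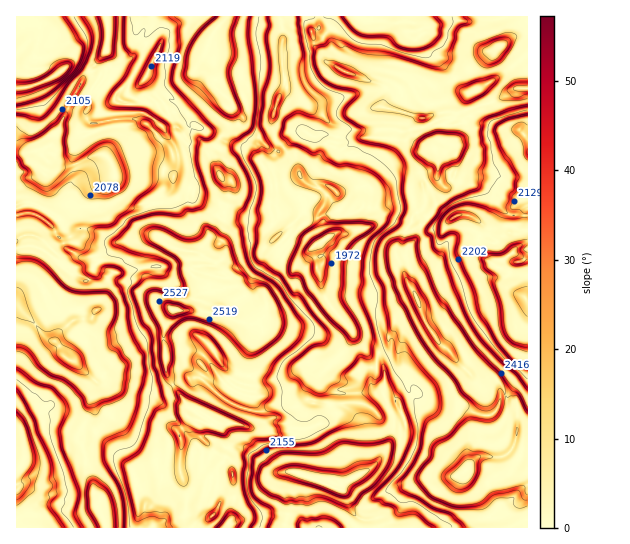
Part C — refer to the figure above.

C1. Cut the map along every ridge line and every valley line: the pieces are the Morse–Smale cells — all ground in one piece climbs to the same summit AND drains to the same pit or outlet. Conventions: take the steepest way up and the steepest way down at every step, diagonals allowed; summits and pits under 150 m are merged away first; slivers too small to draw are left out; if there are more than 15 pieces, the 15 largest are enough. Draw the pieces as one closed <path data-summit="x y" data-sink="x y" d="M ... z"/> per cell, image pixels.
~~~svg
<path data-summit="173 310" data-sink="73 361" d="M225 16l-68 1-12 20-2 20-15 28 0 8-7-2-6 6 2 6 6 0 6-8 16 6 2 6-3 6 20 16 1 5-4 5 8 7 4 9 0 6-9 9 0 16-7 11 0 38 3 3-11-2-14 5-14 0-4 2-10 10-8 3-18 1-8-4-7 6-4 0-17-18-10-5-9-1-10 6 1 55 12-11 12-4 18-17 26 13 6 8 1 18 4 7-3 5-3 4-12 0-7 2-11 10-4 11 7 13 6 5 8 3 19 19-5 17 0 14-10 18 0 11 4 13 2 20 6 10 3 10 4 4-3 8 6 8 3 13 79-1-1-10 3-7 0-20-7-19 1-32-2-8 10-13-2-3-2-13-18-28-3-44 9-21 18 2 4-2 6-7 3-16-13-13 3-6 17-2-2-5-12-9 24-26 3-6 0-8 9-24-2-6-10-3-4-8-1-12 3-9-2-6 14-20 0-20-16-18 0-19-8-12 2-13 7-12 9-10z"/><path data-summit="173 310" data-sink="317 245" d="M279 16l-53 0-17 25-2 13 8 12 0 19 13 13 4 16-4 16-11 13 0 27 6 10 9 2 1 5-9 24 0 8-15 18 12 3 3 3 0 14-10 8-20 2-3 6 12 10 2 9 32-5 7 7 19 35-12 18-4 15-2 19-6 10 10 6-2 21-6 7 17 6 17 0 14-4 8-12 3-9 7-6 22 4 0 7-3 8 12-14 18-3-1-9-20-1-12-14 0-5 22-23 8-16-8-12-13-13-9-16-10-44-11-8-12-2-7-6-4 2-7-12 0-8-3-5 3-13-1-11 16-2 13-9-1-2-13-2-7-9-3-5 1-15-5-15 1-14 6-16 6-11-4-28 2-31z"/><path data-summit="173 310" data-sink="335 487" d="M237 287l-32 5-5 13-5 4-22 0-9 21 3 44 18 28 2 13 2 3-10 13 2 8-1 32 7 19 0 20-3 7 2 11 96 0 3-3 4-15-2-20 6-18 26 8 18 8 5-5 25-12 12-10 10-18 4-13 0-13-9-23-9-2-18 1-2 10-10 0-7 2-5 8-10 8 6-10 0-6-22-5-7 6-3 9-11 13-11 3-17 0-16-6 5-7 2-21-10-6 6-10 2-19 4-15 12-18-19-35z"/><path data-summit="466 470" data-sink="317 245" d="M318 16l-38 1 3 10-2 31 4 28-6 11-6 16-1 14 5 15-1 15 3 5 7 9 13 2 1 2-13 9-16 1 1 12-3 6 3 20 7 11 4-1 7 6 12 2 11 7 5 19 5-5 0-7-6-10 21-13 11 1 8-4 10-1 15-11 11 3 14 8 5-6 1-7 8-4 4-8-2-20 13-6 3-10-3-16-17-8-7-9-1-11 10-6-36-9-2-3 4-8 0-7-4-5-38-13-21-13-3-6-6-7-3-11 0-4 7-4z"/><path data-summit="466 470" data-sink="335 487" d="M417 392l-17 10 0 9-7 6 0 13-4 13-10 18-12 10-25 12-5 5-36-15-9 0-5 17 2 20-6 18 245-1 0-77-13-4 2-13-1-27-11-11-3 0-5 14-6 6-12 0-24-14-25 0z"/><path data-summit="466 470" data-sink="335 487" d="M527 16l-208 0 0 11-7 4 0 4 3 11 12 17 18 9 39 14 3 4 0 7-4 8 2 3 36 9-10 6 1 11 7 9 15 6 9-8 2-18 8-5 1-5 37-10 15-7 11-8 11-1z"/><path data-summit="418 301" data-sink="526 298" d="M467 215l-12 1-8 7-4 6-16 0-4-2-9 2-7-1-2 10 3 11-7 16 4 13 12 20 6 19 14 24 41 42 8 1 9-3 12 12 20-18 1-4 0-72-4-2-10-21-24-13-13-14 2-12 5-10-5-6z"/><path data-summit="17 450" data-sink="73 361" d="M17 304l-1 223 89 1 0-6-8-15 3-8-4-4-3-10-6-10-2-20-4-13 0-11 10-18 0-14 5-17-19-19-8-3-6-6-4-9-4-4-6-1z"/><path data-summit="466 470" data-sink="526 298" d="M527 88l-10 0-11 8-15 7-37 10-1 5-8 5-1 15-9 11 14 3 4 3 3 8-1 14-9 10-7-6-2-6-2 2-12 6 2 20-2 6-10 6-5 12 1 2 9-2 9 2 16 0 8-10 7-4 9 0 7 2 10 10-5 10-2 12 13 14 26 15 10 21 2-1z"/><path data-summit="466 470" data-sink="47 161" d="M102 56l-19 23-24 51-4 4-3 11-11 6-25 2 0 61 17-1 10 6 20 20 2 8 8 5 3-9 8-10 0-20 5-8 2-11 3-5 21-14-4-12 12-7 26-7 12-8-17-19-1-9-37 2-7-4-2-24 10-14z"/><path data-summit="418 301" data-sink="317 245" d="M385 217l-18 11-10 1-8 4-11-1-21 13 6 10 0 7-6 7 3 5 1 15 6 12 24 28 16 24 8 7 4-7 10-7 0-9 7-14 24-13-3-12-12-20-4-13 7-16-3-11 2-9z"/><path data-summit="59 73" data-sink="47 161" d="M106 16l-81 1 2 4 8 2 4 4 0 15-4 11-2 16 13-1 7 9-22 10-15 2 1 63 9 1 15-2 11-6 3-11 4-4 24-51 24-29 1-28z"/><path data-summit="418 301" data-sink="335 487" d="M421 309l-25 14-7 14 0 9-12 11 7 10 1 12-2 14 9 22 8-4 0-9 2-2 15-8 13 9 25 0 20 12 16 2 8-9 1-9 5-3-2-7-8-6-9 3-8-1-41-42-10-16z"/><path data-summit="173 310" data-sink="47 161" d="M162 140l-13 9-26 7-12 7 4 12-21 14-3 5-2 11-5 8 0 20-8 10-2 10 7 4 13 0 13-4 10-10 4-2 14 0 14-5 10 1-2-40 7-11 0-16 9-9-4-15z"/><path data-summit="466 470" data-sink="73 361" d="M62 264l-3 0-18 17-4 0-12 7-9 9 0 6 4 6 27 30 6 2 3 0 4-10 11-10 7-2 12 0 6-9-4-7-3-21z"/>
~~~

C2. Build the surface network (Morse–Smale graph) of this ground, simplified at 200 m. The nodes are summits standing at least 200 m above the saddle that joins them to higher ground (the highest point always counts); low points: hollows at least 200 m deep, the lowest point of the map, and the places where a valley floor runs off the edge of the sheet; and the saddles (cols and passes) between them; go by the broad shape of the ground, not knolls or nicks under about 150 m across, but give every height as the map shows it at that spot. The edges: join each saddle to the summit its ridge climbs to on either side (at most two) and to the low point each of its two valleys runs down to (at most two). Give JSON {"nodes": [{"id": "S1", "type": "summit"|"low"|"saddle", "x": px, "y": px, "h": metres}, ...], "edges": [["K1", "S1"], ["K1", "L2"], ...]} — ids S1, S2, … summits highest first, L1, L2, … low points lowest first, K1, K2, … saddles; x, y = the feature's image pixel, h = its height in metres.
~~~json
{"nodes": [
{"id": "S1", "type": "summit", "x": 173, "y": 309, "h": 2660},
{"id": "S2", "type": "summit", "x": 466, "y": 470, "h": 2659},
{"id": "S3", "type": "summit", "x": 17, "y": 449, "h": 2525},
{"id": "S4", "type": "summit", "x": 58, "y": 74, "h": 2523},
{"id": "L1", "type": "low", "x": 335, "y": 489, "h": 1839},
{"id": "L2", "type": "low", "x": 315, "y": 245, "h": 1839},
{"id": "L3", "type": "low", "x": 73, "y": 361, "h": 1853},
{"id": "L4", "type": "low", "x": 526, "y": 298, "h": 1908},
{"id": "K1", "type": "saddle", "x": 505, "y": 395, "h": 2500},
{"id": "K2", "type": "saddle", "x": 222, "y": 139, "h": 2379},
{"id": "K3", "type": "saddle", "x": 357, "y": 393, "h": 2209},
{"id": "K4", "type": "saddle", "x": 282, "y": 147, "h": 2120},
{"id": "K5", "type": "saddle", "x": 287, "y": 514, "h": 2113},
{"id": "K6", "type": "saddle", "x": 83, "y": 423, "h": 2111},
{"id": "K7", "type": "saddle", "x": 91, "y": 74, "h": 2111}],
"edges": [["K1", "S2"], ["K1", "L1"], ["K1", "L4"], ["K2", "S1"], ["K2", "L2"], ["K2", "L3"], ["K3", "S2"], ["K3", "S1"], ["K3", "L1"], ["K3", "L2"], ["K4", "S2"], ["K4", "S1"], ["K4", "L2"], ["K5", "S2"], ["K5", "S1"], ["K5", "L1"], ["K6", "S1"], ["K6", "S3"], ["K6", "L3"], ["K7", "S1"], ["K7", "S4"], ["K7", "L3"]]}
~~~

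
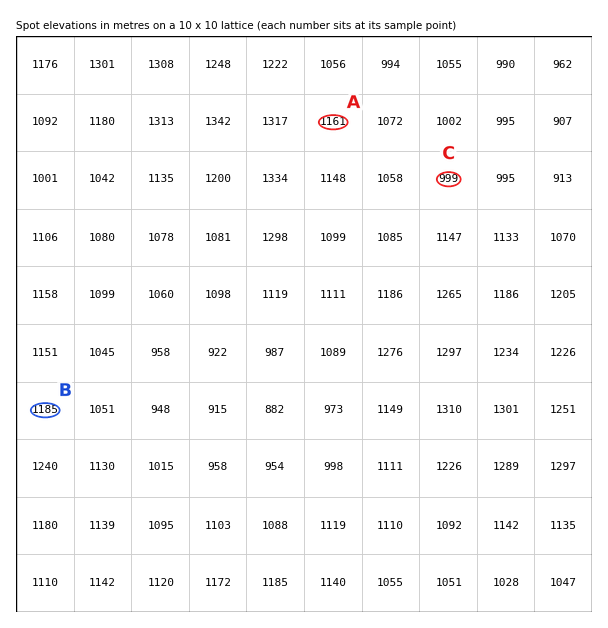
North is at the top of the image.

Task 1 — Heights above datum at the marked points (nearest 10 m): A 1160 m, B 1180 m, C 1000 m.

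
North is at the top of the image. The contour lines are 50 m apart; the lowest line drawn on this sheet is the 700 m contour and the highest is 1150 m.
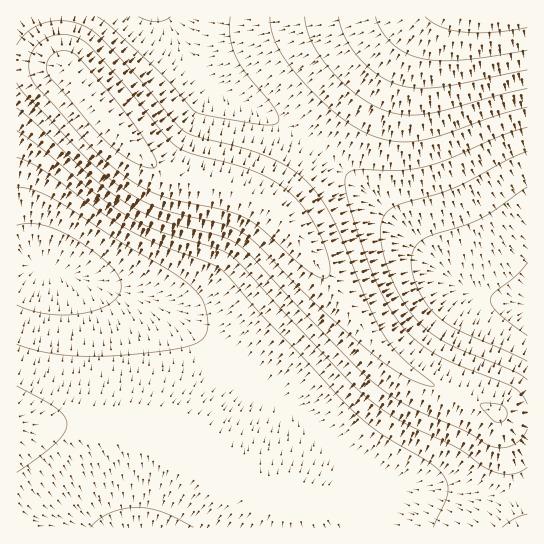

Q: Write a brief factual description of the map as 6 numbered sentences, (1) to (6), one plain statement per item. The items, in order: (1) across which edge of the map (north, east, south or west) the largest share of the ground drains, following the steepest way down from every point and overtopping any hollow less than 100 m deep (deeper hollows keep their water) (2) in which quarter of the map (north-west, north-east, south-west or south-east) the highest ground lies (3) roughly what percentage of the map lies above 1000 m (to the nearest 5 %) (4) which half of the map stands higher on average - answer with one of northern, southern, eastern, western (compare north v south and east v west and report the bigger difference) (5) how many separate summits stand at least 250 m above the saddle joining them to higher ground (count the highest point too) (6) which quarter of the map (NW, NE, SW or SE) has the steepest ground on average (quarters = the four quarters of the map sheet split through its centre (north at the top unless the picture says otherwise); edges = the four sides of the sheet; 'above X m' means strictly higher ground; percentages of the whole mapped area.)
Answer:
(1) Most of the ground drains across the western edge.
(2) Look to the north-east quarter for the highest ground.
(3) About 15 % of the map lies above 1000 m.
(4) The northern half stands higher on average than the southern half.
(5) There is 1 summit with 250 m or more of prominence.
(6) The north-west quarter is the steepest part of the map.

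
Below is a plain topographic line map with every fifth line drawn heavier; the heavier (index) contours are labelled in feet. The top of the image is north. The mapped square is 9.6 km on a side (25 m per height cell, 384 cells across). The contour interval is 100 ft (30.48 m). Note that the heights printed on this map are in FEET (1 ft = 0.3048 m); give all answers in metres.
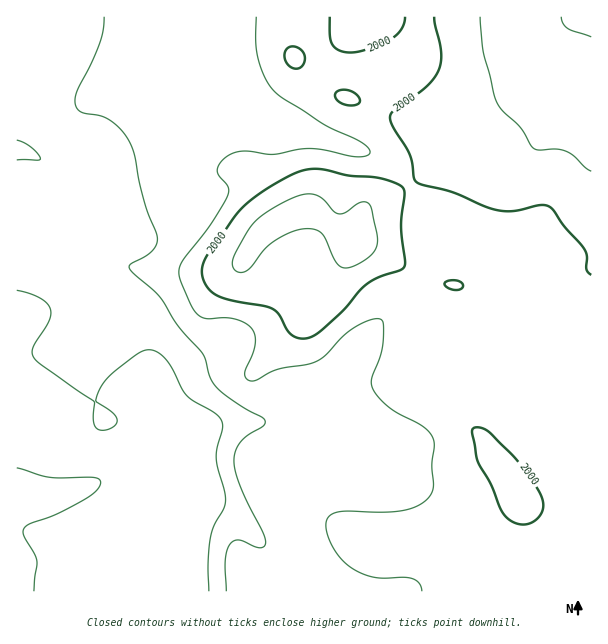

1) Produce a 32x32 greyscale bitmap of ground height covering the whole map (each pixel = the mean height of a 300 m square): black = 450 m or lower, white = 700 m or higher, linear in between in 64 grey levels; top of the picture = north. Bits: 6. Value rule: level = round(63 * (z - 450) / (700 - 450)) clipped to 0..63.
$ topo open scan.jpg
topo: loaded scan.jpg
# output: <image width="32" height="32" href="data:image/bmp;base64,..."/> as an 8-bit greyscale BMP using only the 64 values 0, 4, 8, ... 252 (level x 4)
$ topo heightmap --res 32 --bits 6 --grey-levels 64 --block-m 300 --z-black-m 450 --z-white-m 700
<image width="32" height="32" href="data:image/bmp;base64,Qk02CAAAAAAAADYEAAAoAAAAIAAAACAAAAABAAgAAAAAAAAEAAATCwAAEwsAAAABAAAAAAAAAAAAAAEBAQACAgIAAwMDAAQEBAAFBQUABgYGAAcHBwAICAgACQkJAAoKCgALCwsADAwMAA0NDQAODg4ADw8PABAQEAAREREAEhISABMTEwAUFBQAFRUVABYWFgAXFxcAGBgYABkZGQAaGhoAGxsbABwcHAAdHR0AHh4eAB8fHwAgICAAISEhACIiIgAjIyMAJCQkACUlJQAmJiYAJycnACgoKAApKSkAKioqACsrKwAsLCwALS0tAC4uLgAvLy8AMDAwADExMQAyMjIAMzMzADQ0NAA1NTUANjY2ADc3NwA4ODgAOTk5ADo6OgA7OzsAPDw8AD09PQA+Pj4APz8/AEBAQABBQUEAQkJCAENDQwBEREQARUVFAEZGRgBHR0cASEhIAElJSQBKSkoAS0tLAExMTABNTU0ATk5OAE9PTwBQUFAAUVFRAFJSUgBTU1MAVFRUAFVVVQBWVlYAV1dXAFhYWABZWVkAWlpaAFtbWwBcXFwAXV1dAF5eXgBfX18AYGBgAGFhYQBiYmIAY2NjAGRkZABlZWUAZmZmAGdnZwBoaGgAaWlpAGpqagBra2sAbGxsAG1tbQBubm4Ab29vAHBwcABxcXEAcnJyAHNzcwB0dHQAdXV1AHZ2dgB3d3cAeHh4AHl5eQB6enoAe3t7AHx8fAB9fX0Afn5+AH9/fwCAgIAAgYGBAIKCggCDg4MAhISEAIWFhQCGhoYAh4eHAIiIiACJiYkAioqKAIuLiwCMjIwAjY2NAI6OjgCPj48AkJCQAJGRkQCSkpIAk5OTAJSUlACVlZUAlpaWAJeXlwCYmJgAmZmZAJqamgCbm5sAnJycAJ2dnQCenp4An5+fAKCgoAChoaEAoqKiAKOjowCkpKQApaWlAKampgCnp6cAqKioAKmpqQCqqqoAq6urAKysrACtra0Arq6uAK+vrwCwsLAAsbGxALKysgCzs7MAtLS0ALW1tQC2trYAt7e3ALi4uAC5ubkAurq6ALu7uwC8vLwAvb29AL6+vgC/v78AwMDAAMHBwQDCwsIAw8PDAMTExADFxcUAxsbGAMfHxwDIyMgAycnJAMrKygDLy8sAzMzMAM3NzQDOzs4Az8/PANDQ0ADR0dEA0tLSANPT0wDU1NQA1dXVANbW1gDX19cA2NjYANnZ2QDa2toA29vbANzc3ADd3d0A3t7eAN/f3wDg4OAA4eHhAOLi4gDj4+MA5OTkAOXl5QDm5uYA5+fnAOjo6ADp6ekA6urqAOvr6wDs7OwA7e3tAO7u7gDv7+8A8PDwAPHx8QDy8vIA8/PzAPT09AD19fUA9vb2APf39wD4+PgA+fn5APr6+gD7+/sA/Pz8AP39/QD+/v4A////ACQoLDA0ODg0NDRAYHh8dHR4eHyAgICEiJCQlJSYmJiYJCgoLDA0NDQ0NEBgcHBscHR8hIiIiIyMkJSUlJiYmJgkKCwwMDQ0NDQ0QFxoZGhweICIjJCQkJSUlJiYnJyYmCQoLDA0ODg0NDQ8UFxkbHR8hIiMjJCQlJSYnKCgnJyYICAkLDA4PDw4ODhEWGh0eHyAgICAhIiMkJicpKSgnJgcHCAkKDA4PDw4OERgdHx4eHh4eHh4fISQmKCopKCYmCQoKCgoLDQ4ODg4TGx8fHR0dHRwcHR8iJScpKSgnJiYMDQ4ODQwNDg4ODxQbHh0cHBwcHBwdHiIlKCkoJyYmJg8PDxAQEA8PDw4OEhgbGxwdHRwdHR0fIiYoKCcnJiYmDw8PEBEREBAPDw8SFhkaHB0dHR4eICIlJygnJyYmJiYPDxARERAQDxAREhYaGxscHR4eHyEjJSYmJSYnJiUlJQ8QERIREA8PEBIWGx8fHR0dHh8gIiUmJSMjJSYmJCMkEBESExMSEBARFBgcICEhICAfHyAiJCUjIiIjJSUkIiMREhMVFRQSERMWGhweISQlJCEfHyEjIyEhISIkJSQiIhARExUWFRQUFhodHR8iJikpJSEgISEhISEhISIjIyIiEBESFRYVFRYZHiIiJCYoKywqJiIhISEiIyMjIiIiIiIREhQVFhYWGBshJikrKyssLS0qJSMjJSYnJiQkJCQkJBQVFhcYGBgaHiMpLS8uLCwtLi4rKCcnJygmJCQkJSYnFhYXGBgYGBodISguMDAuLC0vMTAsKSYlJSQkJCQkJigUFRYXFhUWGBseIyovMTAuLzAyMS4oJCQkJCQkJCUnKRIUFRQSEhUZGx0fJSwwMTEwMDExLSgkJCQkJSYmJykrFBUTERESFhocHR4hJywvMTEwMDAtKCYmJigpKSkoKisWFRIRERMXGx0eHyAjJiotLi0sLCooKCgpKywtLCsrLRQSEhMTFBgcHh8gISMjJCcoJyUlJScpKysrLC4uLi4vERIVFhUWGRweHh0fICAgISEhICEjJysrKyorLS8wMDETFRcXFxgaHB0cGxwcHB0dHiAhJCYpKysqKisuMDEyMxQWFxkZGhscGxsaGhobHB4hJSYnKCkqKiorLjAyMzQ0FBUXGRoaGxsaGhoaGxwgIyYoKCgoKCkpKiwvMjM0NTUUFRcYGhoaGhoaGhobHyQnJygoKCgoKCkqLTAzMzQ1NhUWFxgZGhoaGhoaGxwhJigoKCgoKCgoKCouMTMzNTY2FRYXGBkaGxoaGhobHSEmKCgoKSkoKCgoKy4xMzQ1NzcUFhcYGRoaGhoaGxweISUmJygpKikoKCkrLzIzNDY4OA="/>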